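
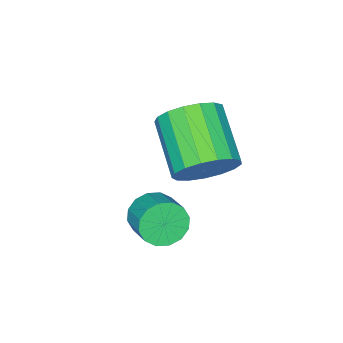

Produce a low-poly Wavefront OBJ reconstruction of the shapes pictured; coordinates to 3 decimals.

v -0.305 0.914 0.171
v 0.205 0.178 -0.433
v -0.825 -1.37 0.586
v -1.335 -0.634 1.189
v 0.516 0.24 -0.024
v -0.514 -1.308 0.994
v 0.638 0.456 0.429
v -0.391 -1.092 1.447
v 0.545 0.777 0.823
v -0.485 -0.771 1.841
v 0.257 1.13 1.067
v -0.773 -0.418 2.086
v -0.16 1.433 1.107
v -1.19 -0.115 2.125
v -0.61 1.617 0.932
v -1.64 0.069 1.95
v -0.99 1.64 0.582
v -2.02 0.092 1.6
v -1.214 1.497 0.138
v -2.243 -0.051 1.157
v -1.229 1.22 -0.298
v -2.259 -0.328 0.721
v -1.032 0.873 -0.627
v -2.062 -0.675 0.392
v -0.669 0.536 -0.773
v -1.699 -1.013 0.245
v -0.223 0.285 -0.703
v -1.253 -1.264 0.315
v 1.533 0.346 -0.929
v 1.999 0.427 -1.563
v 2.472 1.295 -1.104
v 2.007 1.214 -0.471
v 1.667 0.651 -1.646
v 2.14 1.519 -1.187
v 1.3 0.794 -1.537
v 1.773 1.662 -1.078
v 0.995 0.817 -1.265
v 1.468 1.685 -0.806
v 0.834 0.713 -0.903
v 1.308 1.581 -0.445
v 0.861 0.511 -0.549
v 1.335 1.379 -0.09
v 1.068 0.265 -0.296
v 1.541 1.133 0.163
v 1.4 0.041 -0.213
v 1.873 0.909 0.246
v 1.767 -0.102 -0.322
v 2.24 0.766 0.137
v 2.072 -0.125 -0.594
v 2.545 0.743 -0.135
v 2.232 -0.021 -0.955
v 2.706 0.847 -0.497
v 2.205 0.181 -1.31
v 2.679 1.049 -0.851
f 2 1 5
f 2 5 3
f 3 5 6
f 3 6 4
f 5 1 7
f 5 7 6
f 6 7 8
f 6 8 4
f 7 1 9
f 7 9 8
f 8 9 10
f 8 10 4
f 9 1 11
f 9 11 10
f 10 11 12
f 10 12 4
f 11 1 13
f 11 13 12
f 12 13 14
f 12 14 4
f 13 1 15
f 13 15 14
f 14 15 16
f 14 16 4
f 15 1 17
f 15 17 16
f 16 17 18
f 16 18 4
f 17 1 19
f 17 19 18
f 18 19 20
f 18 20 4
f 19 1 21
f 19 21 20
f 20 21 22
f 20 22 4
f 21 1 23
f 21 23 22
f 22 23 24
f 22 24 4
f 23 1 25
f 23 25 24
f 24 25 26
f 24 26 4
f 25 1 27
f 25 27 26
f 26 27 28
f 26 28 4
f 27 1 2
f 27 2 28
f 28 2 3
f 28 3 4
f 30 29 33
f 30 33 31
f 31 33 34
f 31 34 32
f 33 29 35
f 33 35 34
f 34 35 36
f 34 36 32
f 35 29 37
f 35 37 36
f 36 37 38
f 36 38 32
f 37 29 39
f 37 39 38
f 38 39 40
f 38 40 32
f 39 29 41
f 39 41 40
f 40 41 42
f 40 42 32
f 41 29 43
f 41 43 42
f 42 43 44
f 42 44 32
f 43 29 45
f 43 45 44
f 44 45 46
f 44 46 32
f 45 29 47
f 45 47 46
f 46 47 48
f 46 48 32
f 47 29 49
f 47 49 48
f 48 49 50
f 48 50 32
f 49 29 51
f 49 51 50
f 50 51 52
f 50 52 32
f 51 29 53
f 51 53 52
f 52 53 54
f 52 54 32
f 53 29 30
f 53 30 54
f 54 30 31
f 54 31 32



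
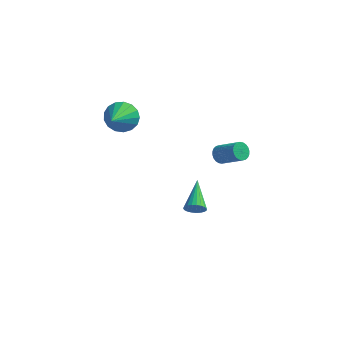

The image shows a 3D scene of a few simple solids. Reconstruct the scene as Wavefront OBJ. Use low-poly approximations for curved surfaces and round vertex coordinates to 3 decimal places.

v -3.382 -1.041 2.376
v -2.52 -1.129 2.1
v -3.258 -2.659 3.284
v -2.487 -0.915 2.478
v -2.659 -0.729 2.832
v -2.997 -0.615 3.082
v -3.423 -0.598 3.17
v -3.84 -0.683 3.076
v -4.152 -0.85 2.822
v -4.288 -1.06 2.466
v -4.216 -1.266 2.089
v -3.953 -1.42 1.777
v -3.559 -1.488 1.603
v -3.125 -1.453 1.606
v -2.75 -1.323 1.786
v 2.356 -3.049 2.689
v 2.664 -2.991 2.274
v 3.773 -3.294 3.056
v 3.464 -3.351 3.471
v 2.663 -2.802 2.349
v 3.771 -3.105 3.131
v 2.615 -2.651 2.476
v 3.723 -2.954 3.258
v 2.527 -2.561 2.635
v 3.636 -2.863 3.417
v 2.414 -2.544 2.802
v 3.522 -2.847 3.584
v 2.291 -2.605 2.952
v 3.4 -2.908 3.734
v 2.179 -2.733 3.062
v 3.287 -3.036 3.844
v 2.093 -2.909 3.115
v 3.201 -3.212 3.898
v 2.047 -3.106 3.104
v 3.156 -3.409 3.886
v 2.049 -3.295 3.029
v 3.157 -3.598 3.811
v 2.097 -3.446 2.902
v 3.205 -3.749 3.684
v 2.184 -3.537 2.743
v 3.293 -3.839 3.525
v 2.298 -3.553 2.576
v 3.406 -3.856 3.358
v 2.42 -3.492 2.426
v 3.529 -3.795 3.208
v 2.533 -3.364 2.316
v 3.641 -3.667 3.098
v 2.619 -3.188 2.262
v 3.727 -3.491 3.045
v 0.607 -1.566 -3.104
v 1.109 -1.57 -2.815
v 0.153 0.046 -2.296
v 1.169 -1.452 -3.017
v 1.131 -1.354 -3.234
v 1.002 -1.293 -3.428
v 0.805 -1.279 -3.567
v 0.574 -1.315 -3.625
v 0.348 -1.394 -3.594
v 0.167 -1.503 -3.477
v 0.062 -1.623 -3.296
v 0.052 -1.733 -3.082
v 0.137 -1.815 -2.872
v 0.303 -1.853 -2.701
v 0.522 -1.842 -2.601
v 0.756 -1.783 -2.587
v 0.963 -1.687 -2.663
f 2 1 4
f 2 4 3
f 4 1 5
f 4 5 3
f 5 1 6
f 5 6 3
f 6 1 7
f 6 7 3
f 7 1 8
f 7 8 3
f 8 1 9
f 8 9 3
f 9 1 10
f 9 10 3
f 10 1 11
f 10 11 3
f 11 1 12
f 11 12 3
f 12 1 13
f 12 13 3
f 13 1 14
f 13 14 3
f 14 1 15
f 14 15 3
f 15 1 2
f 15 2 3
f 17 16 20
f 17 20 18
f 18 20 21
f 18 21 19
f 20 16 22
f 20 22 21
f 21 22 23
f 21 23 19
f 22 16 24
f 22 24 23
f 23 24 25
f 23 25 19
f 24 16 26
f 24 26 25
f 25 26 27
f 25 27 19
f 26 16 28
f 26 28 27
f 27 28 29
f 27 29 19
f 28 16 30
f 28 30 29
f 29 30 31
f 29 31 19
f 30 16 32
f 30 32 31
f 31 32 33
f 31 33 19
f 32 16 34
f 32 34 33
f 33 34 35
f 33 35 19
f 34 16 36
f 34 36 35
f 35 36 37
f 35 37 19
f 36 16 38
f 36 38 37
f 37 38 39
f 37 39 19
f 38 16 40
f 38 40 39
f 39 40 41
f 39 41 19
f 40 16 42
f 40 42 41
f 41 42 43
f 41 43 19
f 42 16 44
f 42 44 43
f 43 44 45
f 43 45 19
f 44 16 46
f 44 46 45
f 45 46 47
f 45 47 19
f 46 16 48
f 46 48 47
f 47 48 49
f 47 49 19
f 48 16 17
f 48 17 49
f 49 17 18
f 49 18 19
f 51 50 53
f 51 53 52
f 53 50 54
f 53 54 52
f 54 50 55
f 54 55 52
f 55 50 56
f 55 56 52
f 56 50 57
f 56 57 52
f 57 50 58
f 57 58 52
f 58 50 59
f 58 59 52
f 59 50 60
f 59 60 52
f 60 50 61
f 60 61 52
f 61 50 62
f 61 62 52
f 62 50 63
f 62 63 52
f 63 50 64
f 63 64 52
f 64 50 65
f 64 65 52
f 65 50 66
f 65 66 52
f 66 50 51
f 66 51 52



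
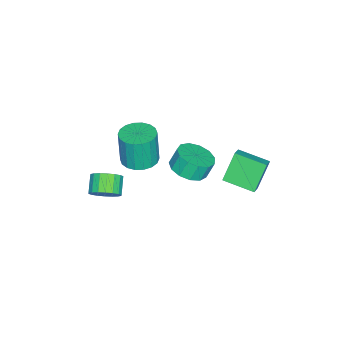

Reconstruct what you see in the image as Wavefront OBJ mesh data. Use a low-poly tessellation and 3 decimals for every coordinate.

v -0.91 0.193 -0.515
v -0.186 -0.362 -0.105
v -0.485 -0.067 0.824
v -1.21 0.487 0.415
v 0.036 0.148 -0.195
v -0.263 0.443 0.734
v -0.042 0.672 -0.387
v -0.342 0.967 0.542
v -0.396 1.044 -0.619
v -0.696 1.339 0.31
v -0.913 1.145 -0.818
v -1.213 1.44 0.111
v -1.43 0.944 -0.921
v -1.73 1.239 0.009
v -1.781 0.505 -0.895
v -2.081 0.799 0.035
v -1.856 -0.034 -0.748
v -2.156 0.26 0.182
v -1.63 -0.501 -0.527
v -1.93 -0.206 0.402
v -1.176 -0.748 -0.302
v -1.476 -0.453 0.627
v -0.638 -0.696 -0.145
v -0.937 -0.401 0.784
v 0.066 -3.83 -3.505
v 0.571 -3.944 -2.856
v -0.281 -4.243 -2.246
v -0.786 -4.13 -2.895
v 0.471 -3.59 -2.822
v -0.381 -3.889 -2.211
v 0.291 -3.283 -2.923
v -0.561 -3.583 -2.312
v 0.066 -3.085 -3.139
v -0.786 -3.385 -2.529
v -0.158 -3.035 -3.428
v -1.01 -3.334 -2.818
v -0.338 -3.142 -3.732
v -1.191 -3.441 -3.122
v -0.438 -3.385 -3.991
v -1.291 -3.685 -3.381
v -0.439 -3.717 -4.154
v -1.291 -4.016 -3.544
v -0.339 -4.071 -4.189
v -1.191 -4.37 -3.578
v -0.159 -4.377 -4.088
v -1.011 -4.677 -3.477
v 0.066 -4.575 -3.871
v -0.786 -4.875 -3.261
v 0.29 -4.626 -3.582
v -0.562 -4.925 -2.972
v 0.471 -4.519 -3.278
v -0.382 -4.818 -2.668
v 0.571 -4.275 -3.019
v -0.282 -4.575 -2.409
v -3.157 1.26 -2.927
v -4.074 1.511 -1.457
v -3.204 2.93 -3.241
v -4.121 3.181 -1.772
v -2.459 1.359 -2.508
v -3.376 1.61 -1.039
v -2.506 3.029 -2.823
v -3.423 3.28 -1.353
v -1.987 -2.882 -2.105
v -1.244 -3.506 -2.107
v -1.369 -3.661 -0.177
v -2.113 -3.038 -0.175
v -1.049 -3.123 -2.063
v -1.174 -3.279 -0.134
v -1.039 -2.693 -2.028
v -1.164 -2.849 -0.098
v -1.217 -2.301 -2.008
v -1.343 -2.456 -0.078
v -1.548 -2.023 -2.007
v -1.673 -2.178 -0.077
v -1.966 -1.916 -2.026
v -2.091 -2.071 -0.096
v -2.388 -2 -2.06
v -2.513 -2.155 -0.13
v -2.731 -2.259 -2.103
v -2.856 -2.414 -0.173
v -2.926 -2.641 -2.146
v -3.051 -2.797 -0.217
v -2.936 -3.071 -2.182
v -3.061 -3.227 -0.252
v -2.757 -3.464 -2.202
v -2.883 -3.619 -0.272
v -2.427 -3.742 -2.203
v -2.552 -3.897 -0.273
v -2.009 -3.849 -2.184
v -2.134 -4.004 -0.254
v -1.587 -3.765 -2.15
v -1.712 -3.92 -0.22
f 2 1 5
f 2 5 3
f 3 5 6
f 3 6 4
f 5 1 7
f 5 7 6
f 6 7 8
f 6 8 4
f 7 1 9
f 7 9 8
f 8 9 10
f 8 10 4
f 9 1 11
f 9 11 10
f 10 11 12
f 10 12 4
f 11 1 13
f 11 13 12
f 12 13 14
f 12 14 4
f 13 1 15
f 13 15 14
f 14 15 16
f 14 16 4
f 15 1 17
f 15 17 16
f 16 17 18
f 16 18 4
f 17 1 19
f 17 19 18
f 18 19 20
f 18 20 4
f 19 1 21
f 19 21 20
f 20 21 22
f 20 22 4
f 21 1 23
f 21 23 22
f 22 23 24
f 22 24 4
f 23 1 2
f 23 2 24
f 24 2 3
f 24 3 4
f 26 25 29
f 26 29 27
f 27 29 30
f 27 30 28
f 29 25 31
f 29 31 30
f 30 31 32
f 30 32 28
f 31 25 33
f 31 33 32
f 32 33 34
f 32 34 28
f 33 25 35
f 33 35 34
f 34 35 36
f 34 36 28
f 35 25 37
f 35 37 36
f 36 37 38
f 36 38 28
f 37 25 39
f 37 39 38
f 38 39 40
f 38 40 28
f 39 25 41
f 39 41 40
f 40 41 42
f 40 42 28
f 41 25 43
f 41 43 42
f 42 43 44
f 42 44 28
f 43 25 45
f 43 45 44
f 44 45 46
f 44 46 28
f 45 25 47
f 45 47 46
f 46 47 48
f 46 48 28
f 47 25 49
f 47 49 48
f 48 49 50
f 48 50 28
f 49 25 51
f 49 51 50
f 50 51 52
f 50 52 28
f 51 25 53
f 51 53 52
f 52 53 54
f 52 54 28
f 53 25 26
f 53 26 54
f 54 26 27
f 54 27 28
f 56 58 55
f 59 56 55
f 55 58 57
f 57 59 55
f 56 62 58
f 60 56 59
f 60 62 56
f 58 62 57
f 61 59 57
f 57 62 61
f 61 60 59
f 62 60 61
f 64 63 67
f 64 67 65
f 65 67 68
f 65 68 66
f 67 63 69
f 67 69 68
f 68 69 70
f 68 70 66
f 69 63 71
f 69 71 70
f 70 71 72
f 70 72 66
f 71 63 73
f 71 73 72
f 72 73 74
f 72 74 66
f 73 63 75
f 73 75 74
f 74 75 76
f 74 76 66
f 75 63 77
f 75 77 76
f 76 77 78
f 76 78 66
f 77 63 79
f 77 79 78
f 78 79 80
f 78 80 66
f 79 63 81
f 79 81 80
f 80 81 82
f 80 82 66
f 81 63 83
f 81 83 82
f 82 83 84
f 82 84 66
f 83 63 85
f 83 85 84
f 84 85 86
f 84 86 66
f 85 63 87
f 85 87 86
f 86 87 88
f 86 88 66
f 87 63 89
f 87 89 88
f 88 89 90
f 88 90 66
f 89 63 91
f 89 91 90
f 90 91 92
f 90 92 66
f 91 63 64
f 91 64 92
f 92 64 65
f 92 65 66



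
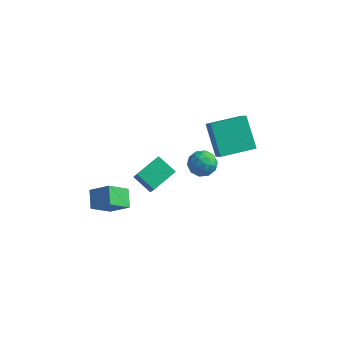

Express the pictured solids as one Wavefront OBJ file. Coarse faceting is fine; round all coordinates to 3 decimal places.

v 2.249 1.171 0.31
v 1.19 2.239 1.818
v 3.755 2.545 0.394
v 2.696 3.613 1.902
v 2.824 0.487 1.198
v 1.765 1.555 2.706
v 4.33 1.861 1.282
v 3.271 2.929 2.79
v -1.788 -3.659 -1.108
v -2.289 -2.753 -0.521
v -2.914 -3.769 -1.898
v -3.415 -2.863 -1.311
v -1.145 -2.617 -2.169
v -1.646 -1.711 -1.582
v -2.271 -2.727 -2.959
v -2.772 -1.821 -2.372
v -1.656 1.119 -4.762
v -2.82 1.383 -4.071
v -1.011 2.604 -4.243
v -2.175 2.868 -3.552
v -1.125 0.492 -3.628
v -2.289 0.756 -2.937
v -0.48 1.977 -3.109
v -1.644 2.241 -2.418
v 2.591 -1.816 3.805
v 3.337 -1.733 3.425
v 2.663 -3.167 3.655
v 3.409 -3.084 3.275
v 3.335 -2.918 4.096
v 3.29 -2.083 4.189
v 2.71 -2.817 2.891
v 2.665 -1.982 2.984
v 3.41 -2.352 2.86
v 3.797 -2.414 3.605
v 2.203 -2.486 3.475
v 2.59 -2.548 4.22
v 2.957 -1.656 3.628
v 3.043 -3.244 3.452
v 2.999 -3.146 3.934
v 3.437 -3.098 3.711
v 2.93 -1.861 4.077
v 3.368 -1.813 3.854
v 3.368 -2.509 4.248
v 2.632 -3.087 3.226
v 3.07 -3.039 3.003
v 2.563 -1.802 3.369
v 3.001 -1.754 3.146
v 2.632 -2.391 2.832
v 3.439 -1.971 3.073
v 3.482 -2.765 2.985
v 3.071 -2.608 2.759
v 3.044 -2.118 2.814
v 3.666 -2.008 3.51
v 3.709 -2.802 3.422
v 3.665 -2.704 3.905
v 3.639 -2.213 3.959
v 3.709 -2.372 3.178
v 2.291 -2.098 3.658
v 2.334 -2.892 3.57
v 2.361 -2.687 3.121
v 2.335 -2.196 3.175
v 2.518 -2.135 4.095
v 2.561 -2.929 4.007
v 2.956 -2.782 4.266
v 2.929 -2.292 4.321
v 2.291 -2.528 3.902
f 2 4 1
f 5 2 1
f 1 4 3
f 3 5 1
f 2 8 4
f 6 2 5
f 6 8 2
f 4 8 3
f 7 5 3
f 3 8 7
f 7 6 5
f 8 6 7
f 10 12 9
f 13 10 9
f 9 12 11
f 11 13 9
f 10 16 12
f 14 10 13
f 14 16 10
f 12 16 11
f 15 13 11
f 11 16 15
f 15 14 13
f 16 14 15
f 18 20 17
f 21 18 17
f 17 20 19
f 19 21 17
f 18 24 20
f 22 18 21
f 22 24 18
f 20 24 19
f 23 21 19
f 19 24 23
f 23 22 21
f 24 22 23
f 25 62 41
f 62 36 65
f 41 65 30
f 62 65 41
f 25 41 37
f 41 30 42
f 37 42 26
f 41 42 37
f 25 37 46
f 37 26 47
f 46 47 32
f 37 47 46
f 25 46 58
f 46 32 61
f 58 61 35
f 46 61 58
f 25 58 62
f 58 35 66
f 62 66 36
f 58 66 62
f 26 42 53
f 42 30 56
f 53 56 34
f 42 56 53
f 30 65 43
f 65 36 64
f 43 64 29
f 65 64 43
f 36 66 63
f 66 35 59
f 63 59 27
f 66 59 63
f 35 61 60
f 61 32 48
f 60 48 31
f 61 48 60
f 32 47 52
f 47 26 49
f 52 49 33
f 47 49 52
f 28 54 40
f 54 34 55
f 40 55 29
f 54 55 40
f 28 40 38
f 40 29 39
f 38 39 27
f 40 39 38
f 28 38 45
f 38 27 44
f 45 44 31
f 38 44 45
f 28 45 50
f 45 31 51
f 50 51 33
f 45 51 50
f 28 50 54
f 50 33 57
f 54 57 34
f 50 57 54
f 29 55 43
f 55 34 56
f 43 56 30
f 55 56 43
f 27 39 63
f 39 29 64
f 63 64 36
f 39 64 63
f 31 44 60
f 44 27 59
f 60 59 35
f 44 59 60
f 33 51 52
f 51 31 48
f 52 48 32
f 51 48 52
f 34 57 53
f 57 33 49
f 53 49 26
f 57 49 53



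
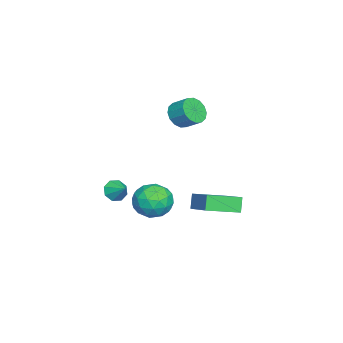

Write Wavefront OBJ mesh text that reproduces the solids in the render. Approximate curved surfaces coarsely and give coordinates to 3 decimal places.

v 2.122 1.926 -2.48
v 1.681 1.903 -1.684
v 1.337 3.476 -2.869
v 0.896 3.452 -2.073
v 3.784 3.008 -1.527
v 3.343 2.984 -0.731
v 2.999 4.557 -1.916
v 2.558 4.534 -1.12
v -3.704 0.05 0.909
v -3.138 -0.444 1.309
v -2.811 0.417 1.91
v -3.376 0.91 1.511
v -2.923 -0.283 0.961
v -2.596 0.578 1.562
v -2.917 -0.033 0.599
v -2.589 0.828 1.2
v -3.121 0.24 0.32
v -2.794 1.101 0.921
v -3.482 0.461 0.199
v -3.155 1.322 0.801
v -3.902 0.572 0.269
v -3.575 1.433 0.87
v -4.269 0.543 0.51
v -3.942 1.404 1.111
v -4.484 0.382 0.858
v -4.157 1.243 1.459
v -4.491 0.132 1.22
v -4.163 0.993 1.821
v -4.286 -0.141 1.499
v -3.959 0.72 2.1
v -3.925 -0.362 1.619
v -3.598 0.499 2.221
v -3.505 -0.473 1.55
v -3.178 0.388 2.151
v 0.822 0.713 -2.306
v 1.425 0.689 -3.244
v 0.735 -1.089 -2.316
v 1.338 -1.113 -3.254
v 1.81 -0.796 -2.295
v 1.864 0.317 -2.289
v 0.296 -0.717 -3.271
v 0.35 0.396 -3.265
v 1.1 -0.195 -3.84
v 2.036 -0.244 -3.237
v 0.124 -0.156 -2.323
v 1.06 -0.205 -1.72
v 1.131 0.859 -2.774
v 1.029 -1.259 -2.786
v 1.306 -1.073 -2.222
v 1.661 -1.087 -2.773
v 1.389 0.641 -2.213
v 1.744 0.626 -2.764
v 1.97 -0.246 -2.206
v 0.416 -1.026 -2.796
v 0.771 -1.041 -3.347
v 0.499 0.687 -2.787
v 0.854 0.673 -3.338
v 0.19 -0.154 -3.354
v 1.294 0.325 -3.676
v 1.243 -0.734 -3.681
v 0.631 -0.501 -3.692
v 0.662 0.153 -3.688
v 1.844 0.297 -3.321
v 1.793 -0.762 -3.327
v 2.071 -0.576 -2.763
v 2.103 0.078 -2.76
v 1.653 -0.223 -3.671
v 0.367 0.362 -2.233
v 0.316 -0.697 -2.239
v 0.057 -0.478 -2.8
v 0.089 0.176 -2.797
v 0.917 0.334 -1.879
v 0.866 -0.725 -1.884
v 1.498 -0.553 -1.872
v 1.529 0.101 -1.868
v 0.507 -0.177 -1.889
v -1.389 -2.741 -3.728
v -0.884 -2.793 -4.21
v -0.811 -2.079 -3.192
v -1.232 -2.4 -4.319
v -1.672 -2.208 -4.082
v -1.947 -2.327 -3.638
v -1.895 -2.689 -3.246
v -1.547 -3.082 -3.137
v -1.107 -3.275 -3.374
v -0.832 -3.155 -3.818
f 2 4 1
f 5 2 1
f 1 4 3
f 3 5 1
f 2 8 4
f 6 2 5
f 6 8 2
f 4 8 3
f 7 5 3
f 3 8 7
f 7 6 5
f 8 6 7
f 10 9 13
f 10 13 11
f 11 13 14
f 11 14 12
f 13 9 15
f 13 15 14
f 14 15 16
f 14 16 12
f 15 9 17
f 15 17 16
f 16 17 18
f 16 18 12
f 17 9 19
f 17 19 18
f 18 19 20
f 18 20 12
f 19 9 21
f 19 21 20
f 20 21 22
f 20 22 12
f 21 9 23
f 21 23 22
f 22 23 24
f 22 24 12
f 23 9 25
f 23 25 24
f 24 25 26
f 24 26 12
f 25 9 27
f 25 27 26
f 26 27 28
f 26 28 12
f 27 9 29
f 27 29 28
f 28 29 30
f 28 30 12
f 29 9 31
f 29 31 30
f 30 31 32
f 30 32 12
f 31 9 33
f 31 33 32
f 32 33 34
f 32 34 12
f 33 9 10
f 33 10 34
f 34 10 11
f 34 11 12
f 35 72 51
f 72 46 75
f 51 75 40
f 72 75 51
f 35 51 47
f 51 40 52
f 47 52 36
f 51 52 47
f 35 47 56
f 47 36 57
f 56 57 42
f 47 57 56
f 35 56 68
f 56 42 71
f 68 71 45
f 56 71 68
f 35 68 72
f 68 45 76
f 72 76 46
f 68 76 72
f 36 52 63
f 52 40 66
f 63 66 44
f 52 66 63
f 40 75 53
f 75 46 74
f 53 74 39
f 75 74 53
f 46 76 73
f 76 45 69
f 73 69 37
f 76 69 73
f 45 71 70
f 71 42 58
f 70 58 41
f 71 58 70
f 42 57 62
f 57 36 59
f 62 59 43
f 57 59 62
f 38 64 50
f 64 44 65
f 50 65 39
f 64 65 50
f 38 50 48
f 50 39 49
f 48 49 37
f 50 49 48
f 38 48 55
f 48 37 54
f 55 54 41
f 48 54 55
f 38 55 60
f 55 41 61
f 60 61 43
f 55 61 60
f 38 60 64
f 60 43 67
f 64 67 44
f 60 67 64
f 39 65 53
f 65 44 66
f 53 66 40
f 65 66 53
f 37 49 73
f 49 39 74
f 73 74 46
f 49 74 73
f 41 54 70
f 54 37 69
f 70 69 45
f 54 69 70
f 43 61 62
f 61 41 58
f 62 58 42
f 61 58 62
f 44 67 63
f 67 43 59
f 63 59 36
f 67 59 63
f 78 77 80
f 78 80 79
f 80 77 81
f 80 81 79
f 81 77 82
f 81 82 79
f 82 77 83
f 82 83 79
f 83 77 84
f 83 84 79
f 84 77 85
f 84 85 79
f 85 77 86
f 85 86 79
f 86 77 78
f 86 78 79



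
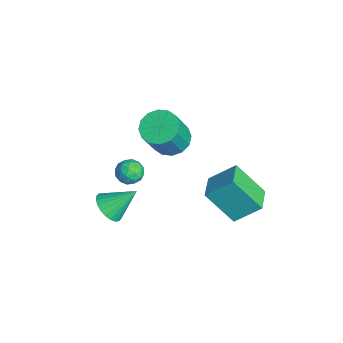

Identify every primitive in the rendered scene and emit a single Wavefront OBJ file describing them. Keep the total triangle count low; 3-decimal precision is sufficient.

v -3.376 -2.323 1.847
v -2.991 -1.876 1.502
v -2.469 -2.724 2.338
v -2.084 -2.277 1.993
v -2.509 -2.057 2.481
v -3.069 -1.809 2.178
v -2.391 -2.791 1.662
v -2.951 -2.543 1.359
v -2.382 -2.165 1.388
v -2.455 -1.712 1.893
v -3.005 -2.888 1.947
v -3.078 -2.435 2.452
v -3.263 -2.064 1.632
v -2.197 -2.536 2.208
v -2.447 -2.406 2.495
v -2.221 -2.144 2.292
v -3.309 -2.025 2.029
v -3.083 -1.762 1.826
v -2.799 -1.868 2.401
v -2.377 -2.838 2.014
v -2.151 -2.575 1.811
v -3.239 -2.456 1.548
v -3.013 -2.194 1.345
v -2.661 -2.732 1.439
v -2.679 -1.972 1.361
v -2.146 -2.207 1.65
v -2.326 -2.51 1.456
v -2.656 -2.364 1.277
v -2.722 -1.705 1.659
v -2.189 -1.941 1.947
v -2.439 -1.811 2.234
v -2.768 -1.665 2.056
v -2.364 -1.875 1.591
v -3.271 -2.659 1.893
v -2.738 -2.895 2.181
v -2.692 -2.935 1.784
v -3.021 -2.789 1.606
v -3.314 -2.393 2.19
v -2.781 -2.628 2.479
v -2.804 -2.236 2.563
v -3.134 -2.09 2.384
v -3.096 -2.725 2.249
v -1.807 -3.425 0.529
v -1.076 -3.719 0.755
v -1.653 -2.215 1.611
v -0.992 -3.52 0.52
v -1.033 -3.305 0.286
v -1.191 -3.109 0.089
v -1.444 -2.961 -0.041
v -1.751 -2.884 -0.084
v -2.067 -2.889 -0.034
v -2.343 -2.975 0.102
v -2.538 -3.13 0.303
v -2.621 -3.33 0.539
v -2.58 -3.545 0.773
v -2.422 -3.741 0.97
v -2.17 -3.889 1.1
v -1.862 -3.966 1.143
v -1.546 -3.961 1.092
v -1.27 -3.875 0.956
v -1.135 2.143 0.062
v -1.819 1.005 1.57
v -0.858 3.306 1.064
v -1.543 2.168 2.573
v 0.103 1.672 0.267
v -0.582 0.534 1.776
v 0.379 2.835 1.27
v -0.305 1.697 2.778
v -4.089 -0.138 2.477
v -3.447 0.535 2.492
v -2.769 -0.15 4.198
v -3.411 -0.822 4.183
v -3.829 0.722 2.718
v -3.15 0.037 4.425
v -4.28 0.678 2.88
v -3.602 -0.007 4.587
v -4.68 0.416 2.934
v -4.002 -0.269 4.64
v -4.922 0.006 2.865
v -4.244 -0.679 4.572
v -4.941 -0.443 2.692
v -4.262 -1.128 4.399
v -4.731 -0.81 2.462
v -4.053 -1.495 4.168
v -4.35 -0.997 2.235
v -3.671 -1.682 3.942
v -3.898 -0.953 2.073
v -3.22 -1.638 3.78
v -3.498 -0.691 2.02
v -2.82 -1.376 3.726
v -3.256 -0.281 2.088
v -2.578 -0.966 3.795
v -3.238 0.168 2.261
v -2.559 -0.517 3.968
f 1 38 17
f 38 12 41
f 17 41 6
f 38 41 17
f 1 17 13
f 17 6 18
f 13 18 2
f 17 18 13
f 1 13 22
f 13 2 23
f 22 23 8
f 13 23 22
f 1 22 34
f 22 8 37
f 34 37 11
f 22 37 34
f 1 34 38
f 34 11 42
f 38 42 12
f 34 42 38
f 2 18 29
f 18 6 32
f 29 32 10
f 18 32 29
f 6 41 19
f 41 12 40
f 19 40 5
f 41 40 19
f 12 42 39
f 42 11 35
f 39 35 3
f 42 35 39
f 11 37 36
f 37 8 24
f 36 24 7
f 37 24 36
f 8 23 28
f 23 2 25
f 28 25 9
f 23 25 28
f 4 30 16
f 30 10 31
f 16 31 5
f 30 31 16
f 4 16 14
f 16 5 15
f 14 15 3
f 16 15 14
f 4 14 21
f 14 3 20
f 21 20 7
f 14 20 21
f 4 21 26
f 21 7 27
f 26 27 9
f 21 27 26
f 4 26 30
f 26 9 33
f 30 33 10
f 26 33 30
f 5 31 19
f 31 10 32
f 19 32 6
f 31 32 19
f 3 15 39
f 15 5 40
f 39 40 12
f 15 40 39
f 7 20 36
f 20 3 35
f 36 35 11
f 20 35 36
f 9 27 28
f 27 7 24
f 28 24 8
f 27 24 28
f 10 33 29
f 33 9 25
f 29 25 2
f 33 25 29
f 44 43 46
f 44 46 45
f 46 43 47
f 46 47 45
f 47 43 48
f 47 48 45
f 48 43 49
f 48 49 45
f 49 43 50
f 49 50 45
f 50 43 51
f 50 51 45
f 51 43 52
f 51 52 45
f 52 43 53
f 52 53 45
f 53 43 54
f 53 54 45
f 54 43 55
f 54 55 45
f 55 43 56
f 55 56 45
f 56 43 57
f 56 57 45
f 57 43 58
f 57 58 45
f 58 43 59
f 58 59 45
f 59 43 60
f 59 60 45
f 60 43 44
f 60 44 45
f 62 64 61
f 65 62 61
f 61 64 63
f 63 65 61
f 62 68 64
f 66 62 65
f 66 68 62
f 64 68 63
f 67 65 63
f 63 68 67
f 67 66 65
f 68 66 67
f 70 69 73
f 70 73 71
f 71 73 74
f 71 74 72
f 73 69 75
f 73 75 74
f 74 75 76
f 74 76 72
f 75 69 77
f 75 77 76
f 76 77 78
f 76 78 72
f 77 69 79
f 77 79 78
f 78 79 80
f 78 80 72
f 79 69 81
f 79 81 80
f 80 81 82
f 80 82 72
f 81 69 83
f 81 83 82
f 82 83 84
f 82 84 72
f 83 69 85
f 83 85 84
f 84 85 86
f 84 86 72
f 85 69 87
f 85 87 86
f 86 87 88
f 86 88 72
f 87 69 89
f 87 89 88
f 88 89 90
f 88 90 72
f 89 69 91
f 89 91 90
f 90 91 92
f 90 92 72
f 91 69 93
f 91 93 92
f 92 93 94
f 92 94 72
f 93 69 70
f 93 70 94
f 94 70 71
f 94 71 72



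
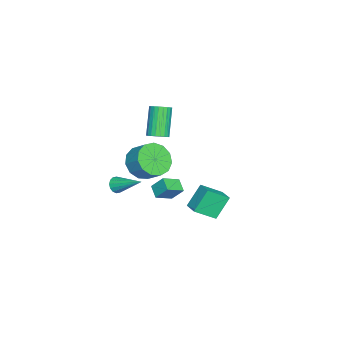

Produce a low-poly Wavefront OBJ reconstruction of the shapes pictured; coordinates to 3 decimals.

v 2.94 -1.793 3.129
v 3.468 -1.335 2.319
v 3.908 -0.53 3.061
v 3.38 -0.987 3.871
v 2.93 -1.065 2.345
v 3.37 -0.259 3.087
v 2.395 -1.026 2.62
v 2.835 -0.22 3.362
v 2.033 -1.23 3.057
v 2.473 -0.425 3.798
v 1.959 -1.613 3.516
v 2.399 -0.808 4.258
v 2.196 -2.053 3.853
v 2.636 -1.248 4.595
v 2.67 -2.41 3.96
v 3.11 -1.605 4.702
v 3.229 -2.572 3.803
v 3.669 -1.766 4.545
v 3.697 -2.486 3.432
v 4.137 -1.68 4.174
v 3.924 -2.179 2.965
v 4.364 -1.374 3.707
v 3.839 -1.75 2.55
v 4.279 -0.945 3.292
v -0.942 1.602 -1.425
v -0.335 0.521 -0.58
v -0.176 2.194 -1.217
v 0.431 1.113 -0.372
v -0.171 1.047 -2.688
v 0.436 -0.034 -1.843
v 0.595 1.639 -2.48
v 1.202 0.558 -1.635
v -2.661 -2.526 1.239
v -2.255 -2.965 1.494
v -3.433 -3.113 3.116
v -3.839 -2.674 2.861
v -2.157 -2.749 1.585
v -3.336 -2.897 3.206
v -2.137 -2.499 1.622
v -3.315 -2.647 3.244
v -2.196 -2.253 1.602
v -3.374 -2.401 3.224
v -2.326 -2.049 1.526
v -3.504 -2.197 3.148
v -2.507 -1.917 1.407
v -3.685 -2.065 3.029
v -2.711 -1.878 1.262
v -3.889 -2.027 2.884
v -2.908 -1.938 1.114
v -4.086 -2.086 2.735
v -3.067 -2.087 0.984
v -4.245 -2.235 2.606
v -3.164 -2.303 0.894
v -4.343 -2.451 2.515
v -3.185 -2.553 0.856
v -4.363 -2.701 2.478
v -3.126 -2.799 0.876
v -4.304 -2.947 2.498
v -2.996 -3.003 0.952
v -4.174 -3.151 2.574
v -2.815 -3.135 1.071
v -3.993 -3.283 2.693
v -2.611 -3.173 1.216
v -3.789 -3.322 2.838
v -2.414 -3.114 1.365
v -3.592 -3.262 2.986
v 3.259 -0.357 1.686
v 4.011 -1.015 2.19
v 3.302 0.288 2.462
v 4.055 -0.371 2.967
v 3.865 0.051 1.313
v 4.618 -0.608 1.818
v 3.909 0.695 2.09
v 4.661 0.037 2.594
v 2.595 -3.332 0.801
v 3.097 -3.387 0.613
v 3.105 -1.808 1.719
v 2.966 -3.228 0.423
v 2.735 -3.098 0.335
v 2.466 -3.03 0.372
v 2.232 -3.043 0.524
v 2.095 -3.133 0.75
v 2.092 -3.276 0.99
v 2.223 -3.435 1.179
v 2.454 -3.565 1.267
v 2.723 -3.633 1.231
v 2.957 -3.62 1.079
v 3.094 -3.53 0.852
f 2 1 5
f 2 5 3
f 3 5 6
f 3 6 4
f 5 1 7
f 5 7 6
f 6 7 8
f 6 8 4
f 7 1 9
f 7 9 8
f 8 9 10
f 8 10 4
f 9 1 11
f 9 11 10
f 10 11 12
f 10 12 4
f 11 1 13
f 11 13 12
f 12 13 14
f 12 14 4
f 13 1 15
f 13 15 14
f 14 15 16
f 14 16 4
f 15 1 17
f 15 17 16
f 16 17 18
f 16 18 4
f 17 1 19
f 17 19 18
f 18 19 20
f 18 20 4
f 19 1 21
f 19 21 20
f 20 21 22
f 20 22 4
f 21 1 23
f 21 23 22
f 22 23 24
f 22 24 4
f 23 1 2
f 23 2 24
f 24 2 3
f 24 3 4
f 26 28 25
f 29 26 25
f 25 28 27
f 27 29 25
f 26 32 28
f 30 26 29
f 30 32 26
f 28 32 27
f 31 29 27
f 27 32 31
f 31 30 29
f 32 30 31
f 34 33 37
f 34 37 35
f 35 37 38
f 35 38 36
f 37 33 39
f 37 39 38
f 38 39 40
f 38 40 36
f 39 33 41
f 39 41 40
f 40 41 42
f 40 42 36
f 41 33 43
f 41 43 42
f 42 43 44
f 42 44 36
f 43 33 45
f 43 45 44
f 44 45 46
f 44 46 36
f 45 33 47
f 45 47 46
f 46 47 48
f 46 48 36
f 47 33 49
f 47 49 48
f 48 49 50
f 48 50 36
f 49 33 51
f 49 51 50
f 50 51 52
f 50 52 36
f 51 33 53
f 51 53 52
f 52 53 54
f 52 54 36
f 53 33 55
f 53 55 54
f 54 55 56
f 54 56 36
f 55 33 57
f 55 57 56
f 56 57 58
f 56 58 36
f 57 33 59
f 57 59 58
f 58 59 60
f 58 60 36
f 59 33 61
f 59 61 60
f 60 61 62
f 60 62 36
f 61 33 63
f 61 63 62
f 62 63 64
f 62 64 36
f 63 33 65
f 63 65 64
f 64 65 66
f 64 66 36
f 65 33 34
f 65 34 66
f 66 34 35
f 66 35 36
f 68 70 67
f 71 68 67
f 67 70 69
f 69 71 67
f 68 74 70
f 72 68 71
f 72 74 68
f 70 74 69
f 73 71 69
f 69 74 73
f 73 72 71
f 74 72 73
f 76 75 78
f 76 78 77
f 78 75 79
f 78 79 77
f 79 75 80
f 79 80 77
f 80 75 81
f 80 81 77
f 81 75 82
f 81 82 77
f 82 75 83
f 82 83 77
f 83 75 84
f 83 84 77
f 84 75 85
f 84 85 77
f 85 75 86
f 85 86 77
f 86 75 87
f 86 87 77
f 87 75 88
f 87 88 77
f 88 75 76
f 88 76 77



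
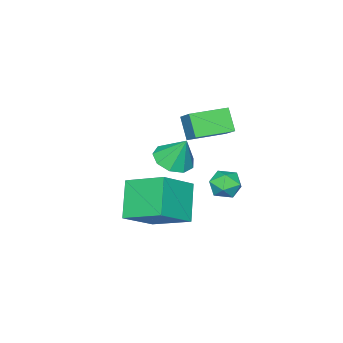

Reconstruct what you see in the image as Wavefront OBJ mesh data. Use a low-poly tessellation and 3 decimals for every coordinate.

v -1.373 2.44 -1.463
v -0.843 2.796 -0.915
v -0.657 1.284 -1.405
v -0.127 1.64 -0.857
v -0.918 1.468 -0.627
v -1.36 2.182 -0.663
v -0.14 1.898 -1.657
v -0.582 2.612 -1.693
v -0.081 2.461 -1.035
v -0.562 2.195 -0.398
v -0.938 1.885 -1.922
v -1.419 1.619 -1.285
v -2.544 -2.517 -2.311
v -1.516 -2.625 -2.194
v -2.636 -1.803 -0.849
v -1.661 -2.003 -2.507
v -2.219 -1.621 -2.728
v -2.929 -1.658 -2.754
v -3.459 -2.097 -2.573
v -3.561 -2.733 -2.27
v -3.187 -3.267 -1.986
v -2.512 -3.45 -1.854
v -1.852 -3.197 -1.936
v -3.526 -0.242 -0.159
v -3.899 -0.947 0.918
v -3.007 0.72 0.65
v -3.38 0.015 1.727
v -1.86 -1.135 -0.167
v -2.233 -1.84 0.91
v -1.341 -0.173 0.642
v -1.714 -0.878 1.719
v 1.857 0.097 -3.312
v 0.704 -0.768 -1.855
v 1.533 2.045 -2.412
v 0.38 1.18 -0.955
v 3.5 -0.16 -2.165
v 2.347 -1.025 -0.708
v 3.176 1.788 -1.265
v 2.023 0.923 0.192
f 1 12 6
f 1 6 2
f 1 2 8
f 1 8 11
f 1 11 12
f 2 6 10
f 6 12 5
f 12 11 3
f 11 8 7
f 8 2 9
f 4 10 5
f 4 5 3
f 4 3 7
f 4 7 9
f 4 9 10
f 5 10 6
f 3 5 12
f 7 3 11
f 9 7 8
f 10 9 2
f 14 13 16
f 14 16 15
f 16 13 17
f 16 17 15
f 17 13 18
f 17 18 15
f 18 13 19
f 18 19 15
f 19 13 20
f 19 20 15
f 20 13 21
f 20 21 15
f 21 13 22
f 21 22 15
f 22 13 23
f 22 23 15
f 23 13 14
f 23 14 15
f 25 27 24
f 28 25 24
f 24 27 26
f 26 28 24
f 25 31 27
f 29 25 28
f 29 31 25
f 27 31 26
f 30 28 26
f 26 31 30
f 30 29 28
f 31 29 30
f 33 35 32
f 36 33 32
f 32 35 34
f 34 36 32
f 33 39 35
f 37 33 36
f 37 39 33
f 35 39 34
f 38 36 34
f 34 39 38
f 38 37 36
f 39 37 38



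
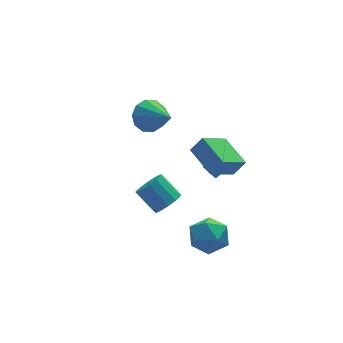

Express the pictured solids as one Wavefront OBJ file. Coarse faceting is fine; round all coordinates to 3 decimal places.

v -0.061 -3.311 2.465
v 0.507 -3.41 3.232
v -0.328 -1.642 2.878
v 0.241 -1.741 3.645
v 1.299 -2.859 1.515
v 1.868 -2.958 2.282
v 1.033 -1.19 1.928
v 1.601 -1.289 2.695
v -1.35 -1.483 -0.956
v -0.957 -0.91 -1.312
v -1.538 0.055 -0.4
v -1.93 -0.517 -0.044
v -1.343 -0.945 -1.521
v -1.923 0.021 -0.608
v -1.73 -1.15 -1.55
v -2.311 -0.184 -0.638
v -1.997 -1.461 -1.391
v -2.578 -0.495 -0.479
v -2.058 -1.779 -1.094
v -2.639 -0.813 -0.181
v -1.894 -2.003 -0.753
v -2.475 -1.037 0.16
v -1.558 -2.061 -0.477
v -2.139 -1.096 0.436
v -1.155 -1.937 -0.352
v -1.736 -0.971 0.56
v -0.814 -1.668 -0.42
v -1.395 -0.702 0.493
v -0.643 -1.34 -0.658
v -1.224 -0.374 0.255
v -0.697 -1.058 -0.991
v -1.277 -0.092 -0.078
v -0.369 -1.73 -2.898
v 0.284 -1.525 -3.751
v 0.356 -3.335 -2.729
v 1.009 -3.13 -3.582
v 1.154 -2.593 -2.64
v 0.705 -1.601 -2.745
v -0.065 -3.259 -3.735
v -0.514 -2.267 -3.84
v 0.472 -2.47 -4.268
v 1.225 -2.058 -3.591
v -0.585 -2.802 -2.889
v 0.168 -2.39 -2.212
v -0.139 3.735 0.802
v 0.425 4.257 1.377
v 0.279 1.985 1.978
v -0.126 4.273 1.597
v -0.682 4.084 1.513
v -1.03 3.761 1.157
v -1.038 3.429 0.666
v -0.703 3.214 0.226
v -0.152 3.198 0.007
v 0.404 3.387 0.091
v 0.753 3.709 0.446
v 0.761 4.041 0.938
v 1.081 -1.411 0.001
v 0.681 -0.863 0.513
v 1.624 -0.089 -0.991
v 1.224 0.46 -0.479
v 1.816 -1.34 0.499
v 1.416 -0.791 1.011
v 2.359 -0.017 -0.493
v 1.959 0.531 0.019
f 2 4 1
f 5 2 1
f 1 4 3
f 3 5 1
f 2 8 4
f 6 2 5
f 6 8 2
f 4 8 3
f 7 5 3
f 3 8 7
f 7 6 5
f 8 6 7
f 10 9 13
f 10 13 11
f 11 13 14
f 11 14 12
f 13 9 15
f 13 15 14
f 14 15 16
f 14 16 12
f 15 9 17
f 15 17 16
f 16 17 18
f 16 18 12
f 17 9 19
f 17 19 18
f 18 19 20
f 18 20 12
f 19 9 21
f 19 21 20
f 20 21 22
f 20 22 12
f 21 9 23
f 21 23 22
f 22 23 24
f 22 24 12
f 23 9 25
f 23 25 24
f 24 25 26
f 24 26 12
f 25 9 27
f 25 27 26
f 26 27 28
f 26 28 12
f 27 9 29
f 27 29 28
f 28 29 30
f 28 30 12
f 29 9 31
f 29 31 30
f 30 31 32
f 30 32 12
f 31 9 10
f 31 10 32
f 32 10 11
f 32 11 12
f 33 44 38
f 33 38 34
f 33 34 40
f 33 40 43
f 33 43 44
f 34 38 42
f 38 44 37
f 44 43 35
f 43 40 39
f 40 34 41
f 36 42 37
f 36 37 35
f 36 35 39
f 36 39 41
f 36 41 42
f 37 42 38
f 35 37 44
f 39 35 43
f 41 39 40
f 42 41 34
f 46 45 48
f 46 48 47
f 48 45 49
f 48 49 47
f 49 45 50
f 49 50 47
f 50 45 51
f 50 51 47
f 51 45 52
f 51 52 47
f 52 45 53
f 52 53 47
f 53 45 54
f 53 54 47
f 54 45 55
f 54 55 47
f 55 45 56
f 55 56 47
f 56 45 46
f 56 46 47
f 58 60 57
f 61 58 57
f 57 60 59
f 59 61 57
f 58 64 60
f 62 58 61
f 62 64 58
f 60 64 59
f 63 61 59
f 59 64 63
f 63 62 61
f 64 62 63



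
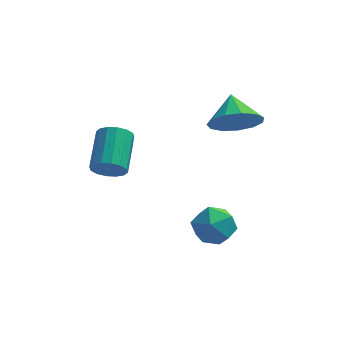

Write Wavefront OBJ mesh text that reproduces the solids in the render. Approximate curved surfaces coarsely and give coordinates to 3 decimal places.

v -3.958 -2.461 -0.49
v -3.52 -2.693 -0.054
v -3.484 -1.23 0.687
v -3.922 -0.999 0.25
v -3.332 -2.568 -0.31
v -3.296 -1.105 0.43
v -3.312 -2.414 -0.615
v -3.275 -0.952 0.126
v -3.464 -2.273 -0.886
v -3.428 -0.811 -0.145
v -3.75 -2.183 -1.051
v -3.713 -0.72 -0.31
v -4.09 -2.167 -1.066
v -4.054 -0.704 -0.325
v -4.396 -2.23 -0.927
v -4.36 -0.767 -0.186
v -4.584 -2.355 -0.67
v -4.548 -0.892 0.07
v -4.605 -2.508 -0.366
v -4.568 -1.046 0.375
v -4.452 -2.649 -0.095
v -4.416 -1.187 0.646
v -4.167 -2.74 0.07
v -4.13 -1.277 0.811
v -3.826 -2.756 0.085
v -3.79 -1.293 0.826
v -0.806 -3.17 -1.922
v -0.205 -3.194 -2.554
v -0.335 -4.406 -1.426
v 0.266 -4.43 -2.058
v 0.33 -3.84 -1.418
v 0.038 -3.077 -1.724
v -0.578 -4.523 -2.256
v -0.87 -3.76 -2.562
v -0.064 -4.031 -2.76
v 0.497 -3.608 -2.242
v -1.037 -3.992 -1.738
v -0.476 -3.569 -1.22
v 0.129 0.032 0.412
v 0.834 -0.227 1.087
v -0.129 1.088 1.088
v 1.097 0.088 0.693
v 1.053 0.386 0.21
v 0.714 0.572 -0.209
v 0.19 0.586 -0.43
v -0.353 0.424 -0.384
v -0.744 0.137 -0.085
v -0.858 -0.182 0.372
v -0.658 -0.434 0.841
v -0.209 -0.538 1.175
v 0.348 -0.461 1.266
f 2 1 5
f 2 5 3
f 3 5 6
f 3 6 4
f 5 1 7
f 5 7 6
f 6 7 8
f 6 8 4
f 7 1 9
f 7 9 8
f 8 9 10
f 8 10 4
f 9 1 11
f 9 11 10
f 10 11 12
f 10 12 4
f 11 1 13
f 11 13 12
f 12 13 14
f 12 14 4
f 13 1 15
f 13 15 14
f 14 15 16
f 14 16 4
f 15 1 17
f 15 17 16
f 16 17 18
f 16 18 4
f 17 1 19
f 17 19 18
f 18 19 20
f 18 20 4
f 19 1 21
f 19 21 20
f 20 21 22
f 20 22 4
f 21 1 23
f 21 23 22
f 22 23 24
f 22 24 4
f 23 1 25
f 23 25 24
f 24 25 26
f 24 26 4
f 25 1 2
f 25 2 26
f 26 2 3
f 26 3 4
f 27 38 32
f 27 32 28
f 27 28 34
f 27 34 37
f 27 37 38
f 28 32 36
f 32 38 31
f 38 37 29
f 37 34 33
f 34 28 35
f 30 36 31
f 30 31 29
f 30 29 33
f 30 33 35
f 30 35 36
f 31 36 32
f 29 31 38
f 33 29 37
f 35 33 34
f 36 35 28
f 40 39 42
f 40 42 41
f 42 39 43
f 42 43 41
f 43 39 44
f 43 44 41
f 44 39 45
f 44 45 41
f 45 39 46
f 45 46 41
f 46 39 47
f 46 47 41
f 47 39 48
f 47 48 41
f 48 39 49
f 48 49 41
f 49 39 50
f 49 50 41
f 50 39 51
f 50 51 41
f 51 39 40
f 51 40 41



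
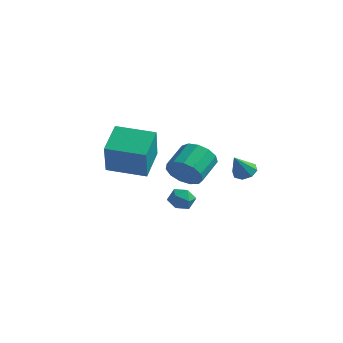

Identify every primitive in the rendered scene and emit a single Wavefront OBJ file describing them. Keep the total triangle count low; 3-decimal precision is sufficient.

v -1.591 -3.588 0.279
v -2.017 -2.275 1.048
v 0.022 -2.943 0.071
v -0.403 -1.63 0.841
v -1.097 -4.33 1.819
v -1.522 -3.017 2.589
v 0.517 -3.685 1.612
v 0.091 -2.372 2.381
v -0.723 0.053 -2.34
v -0.18 0.279 -2.621
v -0.16 -0.699 -1.859
v 0.383 -0.473 -2.14
v 0.082 -0.121 -1.681
v -0.265 0.344 -1.978
v -0.075 -0.764 -2.502
v -0.422 -0.299 -2.799
v 0.221 -0.226 -2.721
v 0.318 0.172 -2.214
v -0.658 -0.592 -2.266
v -0.561 -0.194 -1.759
v 1.438 2.199 -1.02
v 1.991 2.319 -0.891
v 1.362 1.461 -0
v 1.707 2.605 -0.705
v 1.266 2.653 -0.703
v 0.926 2.435 -0.887
v 0.885 2.078 -1.148
v 1.169 1.792 -1.334
v 1.61 1.744 -1.336
v 1.951 1.962 -1.152
v -0.289 0.152 -0.866
v 0.208 0.522 -1.505
v 0.126 1.758 -0.853
v -0.371 1.388 -0.214
v -0.269 0.568 -1.652
v -0.351 1.804 -1.001
v -0.753 0.482 -1.55
v -0.835 1.718 -0.898
v -1.089 0.291 -1.231
v -1.171 1.527 -0.579
v -1.171 0.056 -0.795
v -1.253 1.292 -0.144
v -0.973 -0.148 -0.382
v -1.055 1.088 0.269
v -0.558 -0.258 -0.123
v -0.64 0.979 0.529
v -0.058 -0.237 -0.099
v -0.14 0.999 0.552
v 0.369 -0.093 -0.319
v 0.287 1.144 0.333
v 0.587 0.129 -0.713
v 0.505 1.365 -0.061
v 0.527 0.358 -1.155
v 0.445 1.595 -0.503
f 2 4 1
f 5 2 1
f 1 4 3
f 3 5 1
f 2 8 4
f 6 2 5
f 6 8 2
f 4 8 3
f 7 5 3
f 3 8 7
f 7 6 5
f 8 6 7
f 9 20 14
f 9 14 10
f 9 10 16
f 9 16 19
f 9 19 20
f 10 14 18
f 14 20 13
f 20 19 11
f 19 16 15
f 16 10 17
f 12 18 13
f 12 13 11
f 12 11 15
f 12 15 17
f 12 17 18
f 13 18 14
f 11 13 20
f 15 11 19
f 17 15 16
f 18 17 10
f 22 21 24
f 22 24 23
f 24 21 25
f 24 25 23
f 25 21 26
f 25 26 23
f 26 21 27
f 26 27 23
f 27 21 28
f 27 28 23
f 28 21 29
f 28 29 23
f 29 21 30
f 29 30 23
f 30 21 22
f 30 22 23
f 32 31 35
f 32 35 33
f 33 35 36
f 33 36 34
f 35 31 37
f 35 37 36
f 36 37 38
f 36 38 34
f 37 31 39
f 37 39 38
f 38 39 40
f 38 40 34
f 39 31 41
f 39 41 40
f 40 41 42
f 40 42 34
f 41 31 43
f 41 43 42
f 42 43 44
f 42 44 34
f 43 31 45
f 43 45 44
f 44 45 46
f 44 46 34
f 45 31 47
f 45 47 46
f 46 47 48
f 46 48 34
f 47 31 49
f 47 49 48
f 48 49 50
f 48 50 34
f 49 31 51
f 49 51 50
f 50 51 52
f 50 52 34
f 51 31 53
f 51 53 52
f 52 53 54
f 52 54 34
f 53 31 32
f 53 32 54
f 54 32 33
f 54 33 34



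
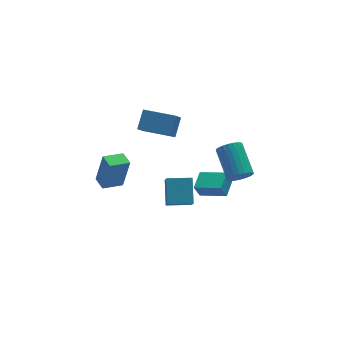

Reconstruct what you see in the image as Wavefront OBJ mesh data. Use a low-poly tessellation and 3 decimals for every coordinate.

v -3.319 -3.35 1.887
v -3.491 -3.924 2.61
v -2.842 -2.195 2.918
v -3.015 -2.77 3.642
v -2.005 -3.83 1.818
v -2.178 -4.405 2.542
v -1.529 -2.676 2.85
v -1.701 -3.25 3.573
v -0.445 2.31 2.064
v 0.25 3.031 2.984
v -1.818 3.761 1.965
v -1.123 4.482 2.885
v 0.083 2.758 1.315
v 0.778 3.479 2.235
v -1.29 4.209 1.216
v -0.595 4.93 2.136
v 0.115 -0.451 -1.308
v -0.24 -0.416 -0.471
v 0.913 0.449 -1.007
v 0.558 0.484 -0.17
v 1.222 -1.604 -0.79
v 0.867 -1.569 0.047
v 2.02 -0.704 -0.489
v 1.665 -0.669 0.348
v -4.772 1.99 -0.798
v -4.347 1.875 1.205
v -4.795 2.917 -0.739
v -4.37 2.802 1.263
v -3.51 2.038 -1.063
v -3.085 1.923 0.939
v -3.533 2.965 -1.005
v -3.108 2.85 0.998
v 1.799 -2.091 1.176
v 2.532 -2.261 1.339
v 2.714 -0.439 2.427
v 1.981 -0.269 2.264
v 2.563 -2.11 1.081
v 2.745 -0.288 2.169
v 2.478 -1.956 0.837
v 2.659 -0.134 1.925
v 2.289 -1.823 0.646
v 2.47 -0.001 1.733
v 2.025 -1.731 0.534
v 2.207 0.092 1.622
v 1.728 -1.693 0.521
v 1.909 0.129 1.609
v 1.441 -1.716 0.607
v 1.622 0.106 1.695
v 1.209 -1.796 0.78
v 1.39 0.026 1.868
v 1.066 -1.921 1.013
v 1.248 -0.099 2.101
v 1.035 -2.072 1.271
v 1.217 -0.25 2.359
v 1.121 -2.226 1.515
v 1.302 -0.404 2.603
v 1.31 -2.359 1.707
v 1.491 -0.537 2.794
v 1.573 -2.452 1.818
v 1.755 -0.629 2.906
v 1.871 -2.489 1.831
v 2.052 -0.667 2.919
v 2.158 -2.466 1.745
v 2.339 -0.644 2.833
v 2.39 -2.386 1.572
v 2.571 -0.564 2.66
f 2 4 1
f 5 2 1
f 1 4 3
f 3 5 1
f 2 8 4
f 6 2 5
f 6 8 2
f 4 8 3
f 7 5 3
f 3 8 7
f 7 6 5
f 8 6 7
f 10 12 9
f 13 10 9
f 9 12 11
f 11 13 9
f 10 16 12
f 14 10 13
f 14 16 10
f 12 16 11
f 15 13 11
f 11 16 15
f 15 14 13
f 16 14 15
f 18 20 17
f 21 18 17
f 17 20 19
f 19 21 17
f 18 24 20
f 22 18 21
f 22 24 18
f 20 24 19
f 23 21 19
f 19 24 23
f 23 22 21
f 24 22 23
f 26 28 25
f 29 26 25
f 25 28 27
f 27 29 25
f 26 32 28
f 30 26 29
f 30 32 26
f 28 32 27
f 31 29 27
f 27 32 31
f 31 30 29
f 32 30 31
f 34 33 37
f 34 37 35
f 35 37 38
f 35 38 36
f 37 33 39
f 37 39 38
f 38 39 40
f 38 40 36
f 39 33 41
f 39 41 40
f 40 41 42
f 40 42 36
f 41 33 43
f 41 43 42
f 42 43 44
f 42 44 36
f 43 33 45
f 43 45 44
f 44 45 46
f 44 46 36
f 45 33 47
f 45 47 46
f 46 47 48
f 46 48 36
f 47 33 49
f 47 49 48
f 48 49 50
f 48 50 36
f 49 33 51
f 49 51 50
f 50 51 52
f 50 52 36
f 51 33 53
f 51 53 52
f 52 53 54
f 52 54 36
f 53 33 55
f 53 55 54
f 54 55 56
f 54 56 36
f 55 33 57
f 55 57 56
f 56 57 58
f 56 58 36
f 57 33 59
f 57 59 58
f 58 59 60
f 58 60 36
f 59 33 61
f 59 61 60
f 60 61 62
f 60 62 36
f 61 33 63
f 61 63 62
f 62 63 64
f 62 64 36
f 63 33 65
f 63 65 64
f 64 65 66
f 64 66 36
f 65 33 34
f 65 34 66
f 66 34 35
f 66 35 36



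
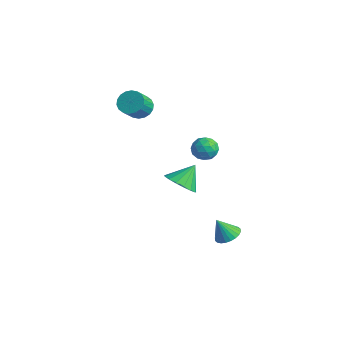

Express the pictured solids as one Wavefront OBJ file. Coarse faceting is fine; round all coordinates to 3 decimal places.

v 2.985 -0.452 3.657
v 3.387 -0.84 3.179
v 2.113 -1.26 3.581
v 2.515 -1.648 3.103
v 2.723 -1.604 3.807
v 3.261 -1.104 3.855
v 2.239 -0.996 2.905
v 2.777 -0.496 2.953
v 2.926 -1.177 2.714
v 3.225 -1.552 3.272
v 2.275 -0.548 3.488
v 2.574 -0.923 4.046
v 3.262 -0.575 3.425
v 2.238 -1.525 3.335
v 2.36 -1.499 3.749
v 2.596 -1.727 3.468
v 3.188 -0.73 3.822
v 3.425 -0.959 3.541
v 3.035 -1.407 3.91
v 2.075 -1.141 3.219
v 2.312 -1.37 2.938
v 2.904 -0.373 3.292
v 3.14 -0.601 3.011
v 2.465 -0.693 2.85
v 3.228 -1.001 2.871
v 2.716 -1.476 2.826
v 2.553 -1.092 2.71
v 2.869 -0.799 2.738
v 3.404 -1.222 3.199
v 2.892 -1.697 3.153
v 3.013 -1.671 3.568
v 3.33 -1.377 3.596
v 3.133 -1.42 2.925
v 2.608 -0.403 3.607
v 2.096 -0.878 3.561
v 2.17 -0.723 3.164
v 2.487 -0.429 3.192
v 2.784 -0.624 3.934
v 2.272 -1.099 3.889
v 2.631 -1.301 4.022
v 2.947 -1.008 4.05
v 2.367 -0.68 3.835
v 1.018 -1.254 -0.153
v 1.972 -1.321 -0.075
v 1.002 -0.286 0.873
v 1.91 -0.99 -0.388
v 1.644 -0.72 -0.647
v 1.234 -0.572 -0.793
v 0.775 -0.58 -0.792
v 0.371 -0.743 -0.645
v 0.115 -1.023 -0.385
v 0.067 -1.355 -0.072
v 0.236 -1.665 0.223
v 0.584 -1.88 0.432
v 1.032 -1.952 0.506
v 1.476 -1.864 0.43
v 1.816 -1.636 0.22
v -4.035 -0.053 2.483
v -3.345 0.285 2.519
v -2.954 -0.608 3.452
v -3.645 -0.947 3.417
v -3.525 0.455 2.756
v -3.134 -0.439 3.69
v -3.806 0.523 2.939
v -3.416 -0.37 3.873
v -4.133 0.478 3.032
v -3.742 -0.416 3.966
v -4.44 0.327 3.016
v -4.05 -0.566 3.95
v -4.667 0.101 2.895
v -4.277 -0.792 3.829
v -4.769 -0.156 2.692
v -4.379 -1.049 3.626
v -4.726 -0.392 2.448
v -4.335 -1.285 3.381
v -4.546 -0.561 2.21
v -4.155 -1.455 3.144
v -4.264 -0.63 2.027
v -3.874 -1.523 2.961
v -3.938 -0.584 1.934
v -3.547 -1.478 2.868
v -3.63 -0.434 1.95
v -3.24 -1.327 2.884
v -3.403 -0.208 2.071
v -3.013 -1.101 3.005
v -3.301 0.049 2.274
v -2.911 -0.844 3.208
v 2.371 0.791 -4.211
v 3.023 1.002 -3.908
v 1.989 0.329 -3.069
v 2.861 1.241 -3.866
v 2.623 1.412 -3.876
v 2.347 1.488 -3.937
v 2.075 1.458 -4.04
v 1.848 1.327 -4.169
v 1.7 1.114 -4.305
v 1.655 0.851 -4.426
v 1.718 0.579 -4.514
v 1.881 0.34 -4.557
v 2.118 0.169 -4.547
v 2.394 0.093 -4.485
v 2.666 0.123 -4.382
v 2.893 0.255 -4.253
v 3.041 0.468 -4.118
v 3.087 0.73 -3.997
f 1 38 17
f 38 12 41
f 17 41 6
f 38 41 17
f 1 17 13
f 17 6 18
f 13 18 2
f 17 18 13
f 1 13 22
f 13 2 23
f 22 23 8
f 13 23 22
f 1 22 34
f 22 8 37
f 34 37 11
f 22 37 34
f 1 34 38
f 34 11 42
f 38 42 12
f 34 42 38
f 2 18 29
f 18 6 32
f 29 32 10
f 18 32 29
f 6 41 19
f 41 12 40
f 19 40 5
f 41 40 19
f 12 42 39
f 42 11 35
f 39 35 3
f 42 35 39
f 11 37 36
f 37 8 24
f 36 24 7
f 37 24 36
f 8 23 28
f 23 2 25
f 28 25 9
f 23 25 28
f 4 30 16
f 30 10 31
f 16 31 5
f 30 31 16
f 4 16 14
f 16 5 15
f 14 15 3
f 16 15 14
f 4 14 21
f 14 3 20
f 21 20 7
f 14 20 21
f 4 21 26
f 21 7 27
f 26 27 9
f 21 27 26
f 4 26 30
f 26 9 33
f 30 33 10
f 26 33 30
f 5 31 19
f 31 10 32
f 19 32 6
f 31 32 19
f 3 15 39
f 15 5 40
f 39 40 12
f 15 40 39
f 7 20 36
f 20 3 35
f 36 35 11
f 20 35 36
f 9 27 28
f 27 7 24
f 28 24 8
f 27 24 28
f 10 33 29
f 33 9 25
f 29 25 2
f 33 25 29
f 44 43 46
f 44 46 45
f 46 43 47
f 46 47 45
f 47 43 48
f 47 48 45
f 48 43 49
f 48 49 45
f 49 43 50
f 49 50 45
f 50 43 51
f 50 51 45
f 51 43 52
f 51 52 45
f 52 43 53
f 52 53 45
f 53 43 54
f 53 54 45
f 54 43 55
f 54 55 45
f 55 43 56
f 55 56 45
f 56 43 57
f 56 57 45
f 57 43 44
f 57 44 45
f 59 58 62
f 59 62 60
f 60 62 63
f 60 63 61
f 62 58 64
f 62 64 63
f 63 64 65
f 63 65 61
f 64 58 66
f 64 66 65
f 65 66 67
f 65 67 61
f 66 58 68
f 66 68 67
f 67 68 69
f 67 69 61
f 68 58 70
f 68 70 69
f 69 70 71
f 69 71 61
f 70 58 72
f 70 72 71
f 71 72 73
f 71 73 61
f 72 58 74
f 72 74 73
f 73 74 75
f 73 75 61
f 74 58 76
f 74 76 75
f 75 76 77
f 75 77 61
f 76 58 78
f 76 78 77
f 77 78 79
f 77 79 61
f 78 58 80
f 78 80 79
f 79 80 81
f 79 81 61
f 80 58 82
f 80 82 81
f 81 82 83
f 81 83 61
f 82 58 84
f 82 84 83
f 83 84 85
f 83 85 61
f 84 58 86
f 84 86 85
f 85 86 87
f 85 87 61
f 86 58 59
f 86 59 87
f 87 59 60
f 87 60 61
f 89 88 91
f 89 91 90
f 91 88 92
f 91 92 90
f 92 88 93
f 92 93 90
f 93 88 94
f 93 94 90
f 94 88 95
f 94 95 90
f 95 88 96
f 95 96 90
f 96 88 97
f 96 97 90
f 97 88 98
f 97 98 90
f 98 88 99
f 98 99 90
f 99 88 100
f 99 100 90
f 100 88 101
f 100 101 90
f 101 88 102
f 101 102 90
f 102 88 103
f 102 103 90
f 103 88 104
f 103 104 90
f 104 88 105
f 104 105 90
f 105 88 89
f 105 89 90



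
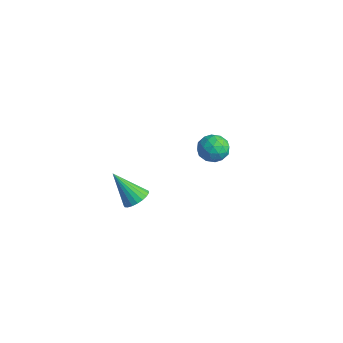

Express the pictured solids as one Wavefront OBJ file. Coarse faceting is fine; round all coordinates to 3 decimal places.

v 1.239 -3.379 1.929
v 1.795 -3.11 2.405
v 0.221 -4.141 3.551
v 1.589 -2.859 2.394
v 1.323 -2.699 2.302
v 1.042 -2.656 2.146
v 0.795 -2.738 1.952
v 0.624 -2.931 1.755
v 0.561 -3.201 1.587
v 0.614 -3.503 1.479
v 0.775 -3.782 1.449
v 1.017 -3.992 1.502
v 1.297 -4.096 1.629
v 1.566 -4.076 1.807
v 1.78 -3.935 2.007
v 1.899 -3.699 2.194
v 1.905 -3.406 2.334
v -3.216 4.425 -0.113
v -2.296 4.423 -0.413
v -2.944 3.137 0.733
v -2.024 3.135 0.433
v -2.335 3.826 1.034
v -2.503 4.623 0.51
v -2.737 2.937 -0.19
v -2.905 3.734 -0.714
v -2 3.503 -0.461
v -1.752 4.052 0.296
v -3.488 3.508 0.024
v -3.24 4.057 0.781
v -2.78 4.537 -0.338
v -2.46 3.023 0.658
v -2.643 3.43 1.01
v -2.102 3.428 0.834
v -2.902 4.655 0.205
v -2.361 4.653 0.029
v -2.384 4.303 0.879
v -2.879 2.907 0.291
v -2.338 2.905 0.115
v -3.138 4.132 -0.514
v -2.597 4.13 -0.69
v -2.856 3.257 -0.559
v -2.065 3.995 -0.542
v -1.905 3.238 -0.044
v -2.324 3.122 -0.411
v -2.423 3.59 -0.718
v -1.919 4.318 -0.097
v -1.759 3.561 0.4
v -1.942 3.967 0.753
v -2.041 4.435 0.446
v -1.745 3.777 -0.125
v -3.481 3.999 -0.08
v -3.321 3.242 0.417
v -3.199 3.125 -0.126
v -3.298 3.593 -0.433
v -3.335 4.322 0.364
v -3.175 3.565 0.862
v -2.817 3.97 1.038
v -2.916 4.438 0.731
v -3.495 3.783 0.445
f 2 1 4
f 2 4 3
f 4 1 5
f 4 5 3
f 5 1 6
f 5 6 3
f 6 1 7
f 6 7 3
f 7 1 8
f 7 8 3
f 8 1 9
f 8 9 3
f 9 1 10
f 9 10 3
f 10 1 11
f 10 11 3
f 11 1 12
f 11 12 3
f 12 1 13
f 12 13 3
f 13 1 14
f 13 14 3
f 14 1 15
f 14 15 3
f 15 1 16
f 15 16 3
f 16 1 17
f 16 17 3
f 17 1 2
f 17 2 3
f 18 55 34
f 55 29 58
f 34 58 23
f 55 58 34
f 18 34 30
f 34 23 35
f 30 35 19
f 34 35 30
f 18 30 39
f 30 19 40
f 39 40 25
f 30 40 39
f 18 39 51
f 39 25 54
f 51 54 28
f 39 54 51
f 18 51 55
f 51 28 59
f 55 59 29
f 51 59 55
f 19 35 46
f 35 23 49
f 46 49 27
f 35 49 46
f 23 58 36
f 58 29 57
f 36 57 22
f 58 57 36
f 29 59 56
f 59 28 52
f 56 52 20
f 59 52 56
f 28 54 53
f 54 25 41
f 53 41 24
f 54 41 53
f 25 40 45
f 40 19 42
f 45 42 26
f 40 42 45
f 21 47 33
f 47 27 48
f 33 48 22
f 47 48 33
f 21 33 31
f 33 22 32
f 31 32 20
f 33 32 31
f 21 31 38
f 31 20 37
f 38 37 24
f 31 37 38
f 21 38 43
f 38 24 44
f 43 44 26
f 38 44 43
f 21 43 47
f 43 26 50
f 47 50 27
f 43 50 47
f 22 48 36
f 48 27 49
f 36 49 23
f 48 49 36
f 20 32 56
f 32 22 57
f 56 57 29
f 32 57 56
f 24 37 53
f 37 20 52
f 53 52 28
f 37 52 53
f 26 44 45
f 44 24 41
f 45 41 25
f 44 41 45
f 27 50 46
f 50 26 42
f 46 42 19
f 50 42 46



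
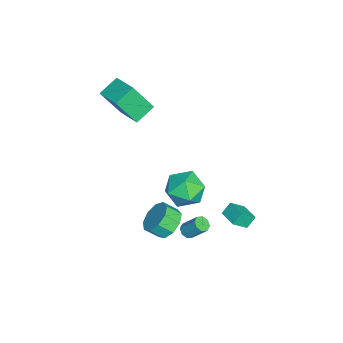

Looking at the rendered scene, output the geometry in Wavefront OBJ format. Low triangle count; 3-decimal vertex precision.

v 1.455 0.894 -4.215
v 1.871 0.636 -4.11
v 2.12 1.449 -3.1
v 1.705 1.706 -3.205
v 1.934 0.922 -4.356
v 2.183 1.735 -3.346
v 1.717 1.192 -4.519
v 1.966 2.004 -3.509
v 1.347 1.287 -4.504
v 1.596 2.099 -3.494
v 1.04 1.151 -4.32
v 1.289 1.964 -3.31
v 0.977 0.865 -4.074
v 1.226 1.678 -3.064
v 1.194 0.596 -3.911
v 1.443 1.408 -2.901
v 1.564 0.501 -3.926
v 1.813 1.313 -2.916
v 2.859 0.094 -2.126
v 3.383 -0.416 -2.778
v 3.445 -1.185 -2.126
v 2.921 -0.674 -1.474
v 3.791 -0.054 -2.389
v 3.853 -0.823 -1.737
v 3.764 0.378 -1.878
v 3.826 -0.391 -1.225
v 3.313 0.677 -1.482
v 3.375 -0.092 -0.83
v 2.65 0.704 -1.388
v 2.711 -0.065 -0.736
v 2.084 0.445 -1.639
v 2.146 -0.324 -0.987
v 1.882 0.022 -2.118
v 1.944 -0.746 -1.466
v 2.136 -0.367 -2.601
v 2.198 -1.135 -1.949
v 2.729 -0.54 -2.862
v 2.791 -1.309 -2.21
v 1.649 1.569 -1.332
v 2.369 1.1 -0.452
v 0.171 0.36 -0.768
v 0.891 -0.109 0.112
v 0.489 1.05 0.2
v 1.402 1.797 -0.148
v 1.138 -0.337 -1.072
v 2.051 0.41 -1.42
v 2.053 -0.078 -0.291
v 1.652 0.778 0.495
v 0.888 0.682 -1.715
v 0.487 1.538 -0.929
v 2.721 2.801 -1.001
v 2.375 3.202 -0.401
v 2.284 3.515 -1.729
v 1.938 3.916 -1.129
v 3.622 3.444 -0.911
v 3.276 3.845 -0.311
v 3.185 4.158 -1.639
v 2.839 4.559 -1.039
v -3.577 -3.271 0.913
v -3.347 -4.36 2.705
v -4.458 -2.451 1.524
v -4.228 -3.54 3.317
v -2.272 -2.22 1.383
v -2.042 -3.309 3.176
v -3.153 -1.4 1.995
v -2.923 -2.489 3.787
f 2 1 5
f 2 5 3
f 3 5 6
f 3 6 4
f 5 1 7
f 5 7 6
f 6 7 8
f 6 8 4
f 7 1 9
f 7 9 8
f 8 9 10
f 8 10 4
f 9 1 11
f 9 11 10
f 10 11 12
f 10 12 4
f 11 1 13
f 11 13 12
f 12 13 14
f 12 14 4
f 13 1 15
f 13 15 14
f 14 15 16
f 14 16 4
f 15 1 17
f 15 17 16
f 16 17 18
f 16 18 4
f 17 1 2
f 17 2 18
f 18 2 3
f 18 3 4
f 20 19 23
f 20 23 21
f 21 23 24
f 21 24 22
f 23 19 25
f 23 25 24
f 24 25 26
f 24 26 22
f 25 19 27
f 25 27 26
f 26 27 28
f 26 28 22
f 27 19 29
f 27 29 28
f 28 29 30
f 28 30 22
f 29 19 31
f 29 31 30
f 30 31 32
f 30 32 22
f 31 19 33
f 31 33 32
f 32 33 34
f 32 34 22
f 33 19 35
f 33 35 34
f 34 35 36
f 34 36 22
f 35 19 37
f 35 37 36
f 36 37 38
f 36 38 22
f 37 19 20
f 37 20 38
f 38 20 21
f 38 21 22
f 39 50 44
f 39 44 40
f 39 40 46
f 39 46 49
f 39 49 50
f 40 44 48
f 44 50 43
f 50 49 41
f 49 46 45
f 46 40 47
f 42 48 43
f 42 43 41
f 42 41 45
f 42 45 47
f 42 47 48
f 43 48 44
f 41 43 50
f 45 41 49
f 47 45 46
f 48 47 40
f 52 54 51
f 55 52 51
f 51 54 53
f 53 55 51
f 52 58 54
f 56 52 55
f 56 58 52
f 54 58 53
f 57 55 53
f 53 58 57
f 57 56 55
f 58 56 57
f 60 62 59
f 63 60 59
f 59 62 61
f 61 63 59
f 60 66 62
f 64 60 63
f 64 66 60
f 62 66 61
f 65 63 61
f 61 66 65
f 65 64 63
f 66 64 65



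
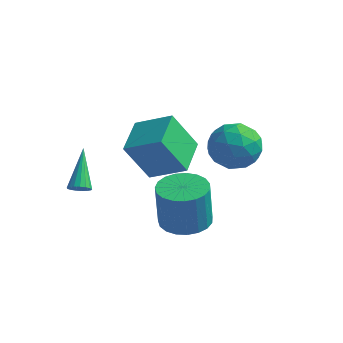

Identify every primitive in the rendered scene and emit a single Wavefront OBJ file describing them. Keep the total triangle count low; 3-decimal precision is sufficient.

v 1.292 -2.033 -2.888
v 2.374 -1.848 -2.829
v 2.271 -1.901 -0.772
v 1.188 -2.087 -0.832
v 2.205 -1.423 -2.827
v 2.101 -1.476 -0.77
v 1.877 -1.104 -2.835
v 1.774 -1.157 -0.778
v 1.448 -0.945 -2.852
v 1.345 -0.998 -0.796
v 0.993 -0.975 -2.876
v 0.889 -1.028 -0.819
v 0.589 -1.188 -2.902
v 0.485 -1.241 -0.845
v 0.306 -1.547 -2.925
v 0.202 -1.6 -0.869
v 0.194 -1.99 -2.943
v 0.09 -2.043 -0.886
v 0.272 -2.44 -2.95
v 0.168 -2.494 -0.894
v 0.526 -2.821 -2.947
v 0.422 -2.874 -0.891
v 0.913 -3.065 -2.934
v 0.809 -3.118 -0.878
v 1.365 -3.131 -2.913
v 1.261 -3.184 -0.856
v 1.804 -3.007 -2.888
v 1.701 -3.06 -0.831
v 2.155 -2.714 -2.862
v 2.052 -2.768 -0.806
v 2.357 -2.304 -2.842
v 2.253 -2.358 -0.785
v -1.27 0.084 -2.567
v -2.213 -0.412 -0.712
v -1.576 1.89 -2.24
v -2.52 1.393 -0.385
v 0.38 0.207 -1.695
v -0.564 -0.29 0.16
v 0.073 2.012 -1.368
v -0.87 1.516 0.487
v -2.293 -4.227 -0.508
v -1.823 -4.055 -0.512
v -2.807 -2.793 0.788
v -1.93 -3.934 -0.688
v -2.12 -3.88 -0.824
v -2.35 -3.905 -0.886
v -2.566 -4.005 -0.863
v -2.72 -4.155 -0.757
v -2.776 -4.321 -0.595
v -2.721 -4.467 -0.413
v -2.569 -4.557 -0.252
v -2.353 -4.571 -0.15
v -2.123 -4.507 -0.13
v -1.932 -4.379 -0.197
v -1.824 -4.216 -0.334
v 2.138 0.136 0.463
v 2.697 0.511 1.442
v 2.843 -1.631 0.738
v 3.402 -1.256 1.717
v 2.216 -1.332 1.701
v 1.78 -0.24 1.532
v 3.76 -0.88 0.648
v 3.324 0.212 0.479
v 3.699 -0.117 1.557
v 2.745 -0.396 2.208
v 2.795 -0.724 -0.028
v 1.841 -1.003 0.623
v 2.356 0.479 0.929
v 3.184 -1.599 1.251
v 2.487 -1.643 1.242
v 2.816 -1.423 1.818
v 1.817 0.038 0.981
v 2.145 0.258 1.557
v 1.863 -0.826 1.709
v 3.395 -1.378 0.623
v 3.723 -1.158 1.199
v 2.724 0.303 0.362
v 3.053 0.523 0.938
v 3.677 -0.294 0.471
v 3.273 0.33 1.572
v 3.687 -0.709 1.733
v 3.898 -0.488 1.105
v 3.642 0.154 1.005
v 2.712 0.166 1.954
v 3.126 -0.873 2.116
v 2.43 -0.918 2.106
v 2.174 -0.276 2.007
v 3.301 -0.204 2.021
v 2.414 -0.247 0.064
v 2.828 -1.286 0.226
v 3.366 -0.844 0.173
v 3.11 -0.202 0.074
v 1.853 -0.411 0.447
v 2.267 -1.45 0.608
v 1.898 -1.274 1.175
v 1.642 -0.632 1.075
v 2.239 -0.916 0.159
f 2 1 5
f 2 5 3
f 3 5 6
f 3 6 4
f 5 1 7
f 5 7 6
f 6 7 8
f 6 8 4
f 7 1 9
f 7 9 8
f 8 9 10
f 8 10 4
f 9 1 11
f 9 11 10
f 10 11 12
f 10 12 4
f 11 1 13
f 11 13 12
f 12 13 14
f 12 14 4
f 13 1 15
f 13 15 14
f 14 15 16
f 14 16 4
f 15 1 17
f 15 17 16
f 16 17 18
f 16 18 4
f 17 1 19
f 17 19 18
f 18 19 20
f 18 20 4
f 19 1 21
f 19 21 20
f 20 21 22
f 20 22 4
f 21 1 23
f 21 23 22
f 22 23 24
f 22 24 4
f 23 1 25
f 23 25 24
f 24 25 26
f 24 26 4
f 25 1 27
f 25 27 26
f 26 27 28
f 26 28 4
f 27 1 29
f 27 29 28
f 28 29 30
f 28 30 4
f 29 1 31
f 29 31 30
f 30 31 32
f 30 32 4
f 31 1 2
f 31 2 32
f 32 2 3
f 32 3 4
f 34 36 33
f 37 34 33
f 33 36 35
f 35 37 33
f 34 40 36
f 38 34 37
f 38 40 34
f 36 40 35
f 39 37 35
f 35 40 39
f 39 38 37
f 40 38 39
f 42 41 44
f 42 44 43
f 44 41 45
f 44 45 43
f 45 41 46
f 45 46 43
f 46 41 47
f 46 47 43
f 47 41 48
f 47 48 43
f 48 41 49
f 48 49 43
f 49 41 50
f 49 50 43
f 50 41 51
f 50 51 43
f 51 41 52
f 51 52 43
f 52 41 53
f 52 53 43
f 53 41 54
f 53 54 43
f 54 41 55
f 54 55 43
f 55 41 42
f 55 42 43
f 56 93 72
f 93 67 96
f 72 96 61
f 93 96 72
f 56 72 68
f 72 61 73
f 68 73 57
f 72 73 68
f 56 68 77
f 68 57 78
f 77 78 63
f 68 78 77
f 56 77 89
f 77 63 92
f 89 92 66
f 77 92 89
f 56 89 93
f 89 66 97
f 93 97 67
f 89 97 93
f 57 73 84
f 73 61 87
f 84 87 65
f 73 87 84
f 61 96 74
f 96 67 95
f 74 95 60
f 96 95 74
f 67 97 94
f 97 66 90
f 94 90 58
f 97 90 94
f 66 92 91
f 92 63 79
f 91 79 62
f 92 79 91
f 63 78 83
f 78 57 80
f 83 80 64
f 78 80 83
f 59 85 71
f 85 65 86
f 71 86 60
f 85 86 71
f 59 71 69
f 71 60 70
f 69 70 58
f 71 70 69
f 59 69 76
f 69 58 75
f 76 75 62
f 69 75 76
f 59 76 81
f 76 62 82
f 81 82 64
f 76 82 81
f 59 81 85
f 81 64 88
f 85 88 65
f 81 88 85
f 60 86 74
f 86 65 87
f 74 87 61
f 86 87 74
f 58 70 94
f 70 60 95
f 94 95 67
f 70 95 94
f 62 75 91
f 75 58 90
f 91 90 66
f 75 90 91
f 64 82 83
f 82 62 79
f 83 79 63
f 82 79 83
f 65 88 84
f 88 64 80
f 84 80 57
f 88 80 84



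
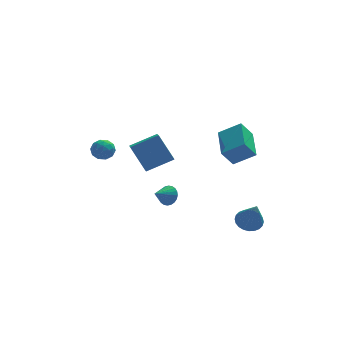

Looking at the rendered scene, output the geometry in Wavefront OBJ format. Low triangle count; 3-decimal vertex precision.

v -3.818 2.718 -1.12
v -3.507 2.918 -0.52
v -3.053 1.882 -1.24
v -2.742 2.082 -0.64
v -3.382 1.789 -0.624
v -3.856 2.306 -0.55
v -2.704 2.494 -1.21
v -3.178 3.011 -1.136
v -2.819 2.779 -0.576
v -3.238 2.343 -0.214
v -3.322 2.457 -1.546
v -3.741 2.021 -1.184
v -3.73 2.891 -0.81
v -2.83 1.909 -0.95
v -3.206 1.737 -0.941
v -3.024 1.854 -0.588
v -3.935 2.532 -0.828
v -3.752 2.649 -0.475
v -3.679 1.986 -0.536
v -2.808 2.151 -1.285
v -2.625 2.268 -0.932
v -3.536 2.946 -1.172
v -3.354 3.063 -0.819
v -2.881 2.814 -1.224
v -3.143 2.927 -0.49
v -2.693 2.436 -0.56
v -2.671 2.678 -0.895
v -2.949 2.982 -0.851
v -3.389 2.671 -0.277
v -2.939 2.18 -0.347
v -3.315 2.008 -0.338
v -3.594 2.311 -0.295
v -2.984 2.59 -0.309
v -3.621 2.62 -1.413
v -3.171 2.129 -1.483
v -2.966 2.489 -1.465
v -3.245 2.792 -1.422
v -3.867 2.364 -1.2
v -3.417 1.873 -1.27
v -3.611 1.818 -0.909
v -3.889 2.122 -0.865
v -3.576 2.21 -1.451
v 3.46 -2.847 -3.799
v 4.082 -3.202 -4.051
v 3.62 -3.773 -2.101
v 4.2 -2.959 -3.93
v 4.205 -2.699 -3.788
v 4.097 -2.461 -3.648
v 3.892 -2.282 -3.531
v 3.621 -2.189 -3.454
v 3.325 -2.196 -3.43
v 3.05 -2.302 -3.463
v 2.838 -2.491 -3.546
v 2.72 -2.735 -3.668
v 2.715 -2.995 -3.809
v 2.823 -3.233 -3.949
v 3.028 -3.412 -4.066
v 3.299 -3.505 -4.143
v 3.595 -3.498 -4.167
v 3.87 -3.392 -4.135
v -0.626 -2.049 -1.89
v -0.37 -1.844 -1.352
v -1.414 -2.531 -1.33
v -0.522 -1.658 -1.406
v -0.69 -1.532 -1.534
v -0.848 -1.485 -1.716
v -0.973 -1.524 -1.925
v -1.044 -1.642 -2.128
v -1.052 -1.822 -2.295
v -0.995 -2.037 -2.4
v -0.882 -2.254 -2.427
v -0.73 -2.439 -2.373
v -0.562 -2.565 -2.245
v -0.404 -2.612 -2.063
v -0.28 -2.574 -1.855
v -0.208 -2.455 -1.651
v -0.2 -2.275 -1.485
v -0.257 -2.06 -1.379
v -1.466 4.85 -2.318
v -1.654 3.348 -1.48
v 0.106 5.017 -1.666
v -0.082 3.515 -0.829
v -0.778 3.965 -3.751
v -0.966 2.463 -2.914
v 0.794 4.132 -3.1
v 0.606 2.63 -2.262
v 3.142 -0.364 -1.057
v 2.471 -0.481 -0.082
v 3.39 1.549 -0.659
v 2.719 1.433 0.317
v 4.301 -0.673 -0.297
v 3.63 -0.789 0.679
v 4.549 1.241 0.102
v 3.878 1.124 1.077
f 1 38 17
f 38 12 41
f 17 41 6
f 38 41 17
f 1 17 13
f 17 6 18
f 13 18 2
f 17 18 13
f 1 13 22
f 13 2 23
f 22 23 8
f 13 23 22
f 1 22 34
f 22 8 37
f 34 37 11
f 22 37 34
f 1 34 38
f 34 11 42
f 38 42 12
f 34 42 38
f 2 18 29
f 18 6 32
f 29 32 10
f 18 32 29
f 6 41 19
f 41 12 40
f 19 40 5
f 41 40 19
f 12 42 39
f 42 11 35
f 39 35 3
f 42 35 39
f 11 37 36
f 37 8 24
f 36 24 7
f 37 24 36
f 8 23 28
f 23 2 25
f 28 25 9
f 23 25 28
f 4 30 16
f 30 10 31
f 16 31 5
f 30 31 16
f 4 16 14
f 16 5 15
f 14 15 3
f 16 15 14
f 4 14 21
f 14 3 20
f 21 20 7
f 14 20 21
f 4 21 26
f 21 7 27
f 26 27 9
f 21 27 26
f 4 26 30
f 26 9 33
f 30 33 10
f 26 33 30
f 5 31 19
f 31 10 32
f 19 32 6
f 31 32 19
f 3 15 39
f 15 5 40
f 39 40 12
f 15 40 39
f 7 20 36
f 20 3 35
f 36 35 11
f 20 35 36
f 9 27 28
f 27 7 24
f 28 24 8
f 27 24 28
f 10 33 29
f 33 9 25
f 29 25 2
f 33 25 29
f 44 43 46
f 44 46 45
f 46 43 47
f 46 47 45
f 47 43 48
f 47 48 45
f 48 43 49
f 48 49 45
f 49 43 50
f 49 50 45
f 50 43 51
f 50 51 45
f 51 43 52
f 51 52 45
f 52 43 53
f 52 53 45
f 53 43 54
f 53 54 45
f 54 43 55
f 54 55 45
f 55 43 56
f 55 56 45
f 56 43 57
f 56 57 45
f 57 43 58
f 57 58 45
f 58 43 59
f 58 59 45
f 59 43 60
f 59 60 45
f 60 43 44
f 60 44 45
f 62 61 64
f 62 64 63
f 64 61 65
f 64 65 63
f 65 61 66
f 65 66 63
f 66 61 67
f 66 67 63
f 67 61 68
f 67 68 63
f 68 61 69
f 68 69 63
f 69 61 70
f 69 70 63
f 70 61 71
f 70 71 63
f 71 61 72
f 71 72 63
f 72 61 73
f 72 73 63
f 73 61 74
f 73 74 63
f 74 61 75
f 74 75 63
f 75 61 76
f 75 76 63
f 76 61 77
f 76 77 63
f 77 61 78
f 77 78 63
f 78 61 62
f 78 62 63
f 80 82 79
f 83 80 79
f 79 82 81
f 81 83 79
f 80 86 82
f 84 80 83
f 84 86 80
f 82 86 81
f 85 83 81
f 81 86 85
f 85 84 83
f 86 84 85
f 88 90 87
f 91 88 87
f 87 90 89
f 89 91 87
f 88 94 90
f 92 88 91
f 92 94 88
f 90 94 89
f 93 91 89
f 89 94 93
f 93 92 91
f 94 92 93

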